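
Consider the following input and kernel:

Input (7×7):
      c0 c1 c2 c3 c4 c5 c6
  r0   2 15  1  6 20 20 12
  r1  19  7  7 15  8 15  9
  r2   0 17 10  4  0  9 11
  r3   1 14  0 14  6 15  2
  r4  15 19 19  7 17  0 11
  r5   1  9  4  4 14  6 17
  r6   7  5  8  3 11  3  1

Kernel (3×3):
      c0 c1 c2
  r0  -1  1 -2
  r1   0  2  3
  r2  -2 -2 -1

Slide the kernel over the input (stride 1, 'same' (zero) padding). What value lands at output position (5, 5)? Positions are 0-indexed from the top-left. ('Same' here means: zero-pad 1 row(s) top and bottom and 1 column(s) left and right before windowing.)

-5

The receptive field on the zero-padded input at this output position is [17 0 11 / 14 6 17 / 11 3 1]. Elementwise product with the kernel and sum: 17·-1 + 0·1 + 11·-2 + 6·2 + 17·3 + 11·-2 + 3·-2 + 1·-1.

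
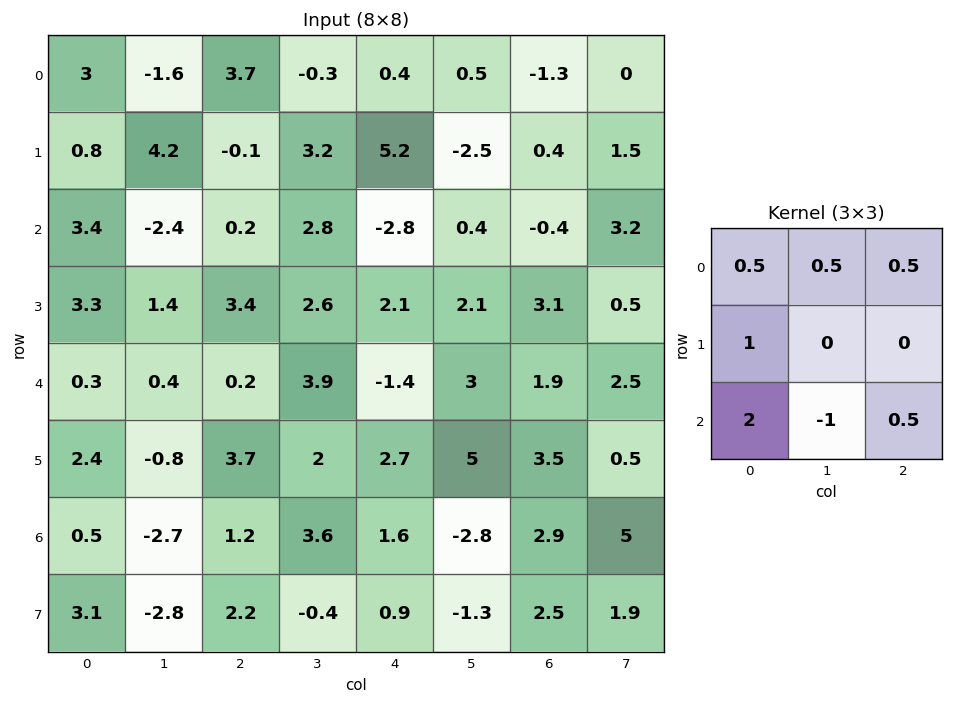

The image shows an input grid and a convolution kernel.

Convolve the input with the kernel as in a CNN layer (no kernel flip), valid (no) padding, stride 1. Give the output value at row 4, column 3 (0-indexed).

The receptive field on the input at this output position is [3.9 -1.4 3 / 2 2.7 5 / 3.6 1.6 -2.8]. Elementwise product with the kernel and sum: 3.9·0.5 + -1.4·0.5 + 3·0.5 + 2·1 + 3.6·2 + 1.6·-1 + -2.8·0.5.

8.95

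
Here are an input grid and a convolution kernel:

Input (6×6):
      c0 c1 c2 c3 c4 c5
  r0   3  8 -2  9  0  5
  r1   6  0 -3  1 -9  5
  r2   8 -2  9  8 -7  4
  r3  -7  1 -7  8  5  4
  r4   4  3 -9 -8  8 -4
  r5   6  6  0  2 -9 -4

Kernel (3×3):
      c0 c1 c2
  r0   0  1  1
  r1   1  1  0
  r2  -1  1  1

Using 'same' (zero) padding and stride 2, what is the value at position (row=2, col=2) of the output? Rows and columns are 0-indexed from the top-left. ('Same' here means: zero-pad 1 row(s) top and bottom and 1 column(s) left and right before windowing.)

The receptive field on the zero-padded input at this output position is [8 5 4 / -8 8 -4 / 2 -9 -4]. Elementwise product with the kernel and sum: 5·1 + 4·1 + -8·1 + 8·1 + 2·-1 + -9·1 + -4·1.

-6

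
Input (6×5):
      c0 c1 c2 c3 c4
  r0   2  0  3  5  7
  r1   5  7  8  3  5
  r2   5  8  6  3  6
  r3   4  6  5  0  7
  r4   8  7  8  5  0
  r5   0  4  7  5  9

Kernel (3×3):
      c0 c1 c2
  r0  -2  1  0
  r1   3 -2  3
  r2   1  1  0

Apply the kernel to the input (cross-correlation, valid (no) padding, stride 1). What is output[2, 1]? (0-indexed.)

The receptive field on the input at this output position is [8 6 3 / 6 5 0 / 7 8 5]. Elementwise product with the kernel and sum: 8·-2 + 6·1 + 6·3 + 5·-2 + 0·3 + 7·1 + 8·1.

13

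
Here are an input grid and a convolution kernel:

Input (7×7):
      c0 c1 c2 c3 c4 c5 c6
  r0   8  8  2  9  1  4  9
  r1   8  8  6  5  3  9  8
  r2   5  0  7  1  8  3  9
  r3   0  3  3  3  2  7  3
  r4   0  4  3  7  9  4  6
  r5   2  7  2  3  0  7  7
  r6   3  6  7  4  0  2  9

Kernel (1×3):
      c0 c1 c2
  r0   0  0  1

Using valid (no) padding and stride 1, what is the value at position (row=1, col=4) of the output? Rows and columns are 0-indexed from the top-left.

8

The receptive field on the input at this output position is [3 9 8]. Elementwise product with the kernel and sum: 8·1.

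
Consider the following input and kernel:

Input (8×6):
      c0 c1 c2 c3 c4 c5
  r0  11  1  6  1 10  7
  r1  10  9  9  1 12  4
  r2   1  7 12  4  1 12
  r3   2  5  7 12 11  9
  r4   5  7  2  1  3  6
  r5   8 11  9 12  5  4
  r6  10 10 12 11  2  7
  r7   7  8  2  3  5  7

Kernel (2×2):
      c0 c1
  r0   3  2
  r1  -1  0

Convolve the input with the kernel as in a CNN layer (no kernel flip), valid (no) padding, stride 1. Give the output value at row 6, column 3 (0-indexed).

The receptive field on the input at this output position is [11 2 / 3 5]. Elementwise product with the kernel and sum: 11·3 + 2·2 + 3·-1.

34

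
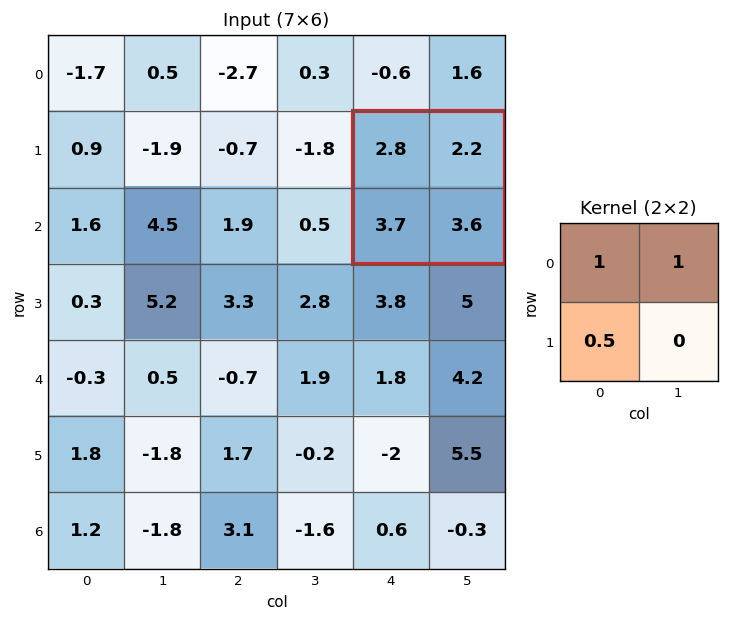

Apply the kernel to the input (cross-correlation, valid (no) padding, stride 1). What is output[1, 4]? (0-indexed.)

6.85

The receptive field on the input at this output position is [2.8 2.2 / 3.7 3.6]. Elementwise product with the kernel and sum: 2.8·1 + 2.2·1 + 3.7·0.5.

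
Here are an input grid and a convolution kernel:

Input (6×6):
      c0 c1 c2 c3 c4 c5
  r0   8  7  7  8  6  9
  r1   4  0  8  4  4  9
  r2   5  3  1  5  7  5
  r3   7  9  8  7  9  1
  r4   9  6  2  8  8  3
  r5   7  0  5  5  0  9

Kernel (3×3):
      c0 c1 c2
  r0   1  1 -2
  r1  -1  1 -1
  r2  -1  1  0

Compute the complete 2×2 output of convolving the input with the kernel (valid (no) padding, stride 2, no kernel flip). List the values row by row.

-13 -1
-3 -12

Output[0,0]: The receptive field on the input at this output position is [8 7 7 / 4 0 8 / 5 3 1]. Elementwise product with the kernel and sum: 8·1 + 7·1 + 7·-2 + 4·-1 + 0·1 + 8·-1 + 5·-1 + 3·1.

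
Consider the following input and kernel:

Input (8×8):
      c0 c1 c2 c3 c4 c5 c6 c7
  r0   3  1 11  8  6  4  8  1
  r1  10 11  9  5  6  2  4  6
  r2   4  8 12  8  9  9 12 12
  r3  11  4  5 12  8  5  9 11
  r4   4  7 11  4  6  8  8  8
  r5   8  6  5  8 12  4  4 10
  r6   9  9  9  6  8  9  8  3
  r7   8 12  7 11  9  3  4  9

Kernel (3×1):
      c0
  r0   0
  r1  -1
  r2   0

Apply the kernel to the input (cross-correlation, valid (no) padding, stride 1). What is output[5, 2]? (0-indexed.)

The receptive field on the input at this output position is [5 / 9 / 7]. Elementwise product with the kernel and sum: 9·-1.

-9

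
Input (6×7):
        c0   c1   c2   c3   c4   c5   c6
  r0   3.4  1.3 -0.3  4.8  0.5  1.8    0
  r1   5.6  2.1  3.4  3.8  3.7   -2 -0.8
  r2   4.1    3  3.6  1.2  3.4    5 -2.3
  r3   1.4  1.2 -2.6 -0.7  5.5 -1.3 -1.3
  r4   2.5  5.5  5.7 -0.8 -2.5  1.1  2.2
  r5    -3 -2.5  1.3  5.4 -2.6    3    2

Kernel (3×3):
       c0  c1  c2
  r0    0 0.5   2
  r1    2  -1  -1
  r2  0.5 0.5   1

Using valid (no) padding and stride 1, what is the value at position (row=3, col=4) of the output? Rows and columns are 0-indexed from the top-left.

-9.35

The receptive field on the input at this output position is [5.5 -1.3 -1.3 / -2.5 1.1 2.2 / -2.6 3 2]. Elementwise product with the kernel and sum: -1.3·0.5 + -1.3·2 + -2.5·2 + 1.1·-1 + 2.2·-1 + -2.6·0.5 + 3·0.5 + 2·1.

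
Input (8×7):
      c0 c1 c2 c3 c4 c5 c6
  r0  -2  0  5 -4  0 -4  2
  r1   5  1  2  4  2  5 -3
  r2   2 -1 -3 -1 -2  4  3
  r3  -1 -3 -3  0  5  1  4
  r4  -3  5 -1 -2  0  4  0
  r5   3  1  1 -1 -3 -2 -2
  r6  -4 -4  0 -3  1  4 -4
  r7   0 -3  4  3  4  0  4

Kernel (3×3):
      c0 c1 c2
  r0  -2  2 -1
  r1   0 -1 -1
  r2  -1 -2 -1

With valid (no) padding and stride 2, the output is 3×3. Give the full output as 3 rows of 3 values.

Output[0,0]: The receptive field on the input at this output position is [-2 0 5 / 5 1 2 / 2 -1 -3]. Elementwise product with the kernel and sum: -2·-2 + 0·2 + 5·-1 + 1·-1 + 2·-1 + 2·-1 + -1·-2 + -3·-1.
Output[0,1]: The receptive field on the input at this output position is [5 -4 0 / 2 4 2 / -3 -1 -2]. Elementwise product with the kernel and sum: 5·-2 + -4·2 + 0·-1 + 4·-1 + 2·-1 + -3·-1 + -1·-2 + -2·-1.

-1 -17 -21
-3 6 -4
27 7 7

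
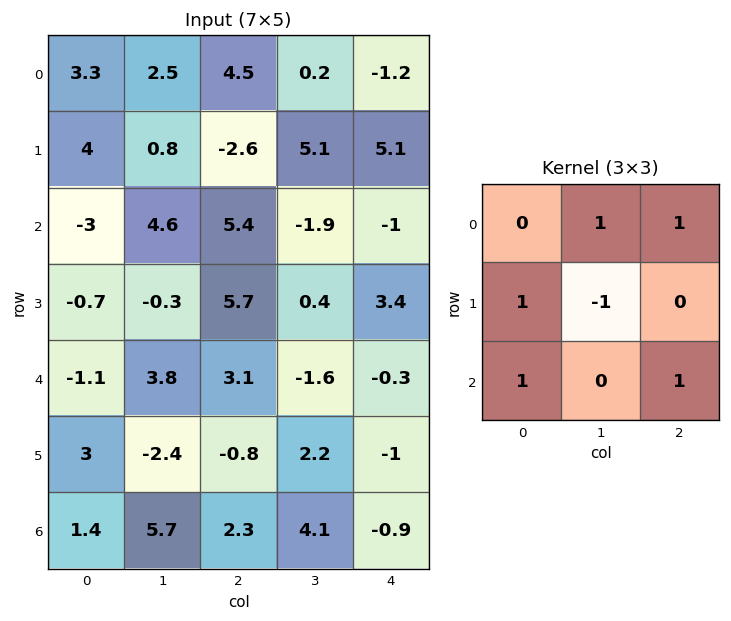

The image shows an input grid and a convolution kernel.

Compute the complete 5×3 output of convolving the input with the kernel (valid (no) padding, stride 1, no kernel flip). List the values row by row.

Output[0,0]: The receptive field on the input at this output position is [3.3 2.5 4.5 / 4 0.8 -2.6 / -3 4.6 5.4]. Elementwise product with the kernel and sum: 2.5·1 + 4.5·1 + 4·1 + 0.8·-1 + -3·1 + 5.4·1.

12.6 10.8 -4.3
-4.4 1.8 26.6
11.6 -0.3 5.2
2.7 6.6 6.7
16 9.7 -3.5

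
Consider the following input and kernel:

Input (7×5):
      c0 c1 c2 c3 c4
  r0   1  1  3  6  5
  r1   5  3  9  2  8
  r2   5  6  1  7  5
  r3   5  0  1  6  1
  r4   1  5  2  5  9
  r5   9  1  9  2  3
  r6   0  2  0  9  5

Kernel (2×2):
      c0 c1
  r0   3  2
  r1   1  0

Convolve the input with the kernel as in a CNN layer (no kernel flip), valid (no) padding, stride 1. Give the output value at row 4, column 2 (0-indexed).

The receptive field on the input at this output position is [2 5 / 9 2]. Elementwise product with the kernel and sum: 2·3 + 5·2 + 9·1.

25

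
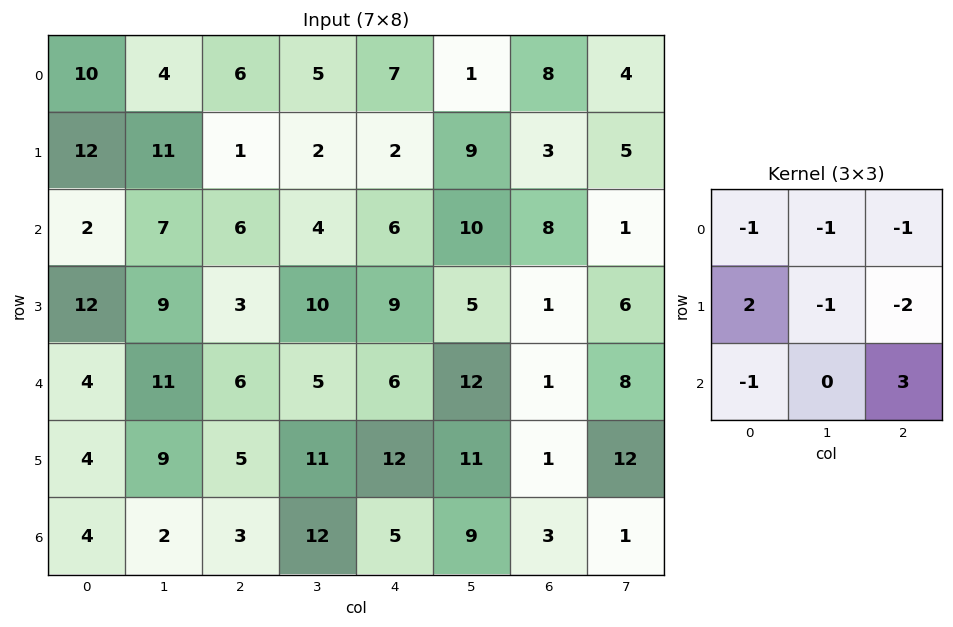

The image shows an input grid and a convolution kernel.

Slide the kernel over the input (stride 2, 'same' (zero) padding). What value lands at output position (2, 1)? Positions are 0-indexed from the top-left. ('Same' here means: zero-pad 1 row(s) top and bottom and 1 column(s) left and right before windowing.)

The receptive field on the zero-padded input at this output position is [9 3 10 / 11 6 5 / 9 5 11]. Elementwise product with the kernel and sum: 9·-1 + 3·-1 + 10·-1 + 11·2 + 6·-1 + 5·-2 + 9·-1 + 11·3.

8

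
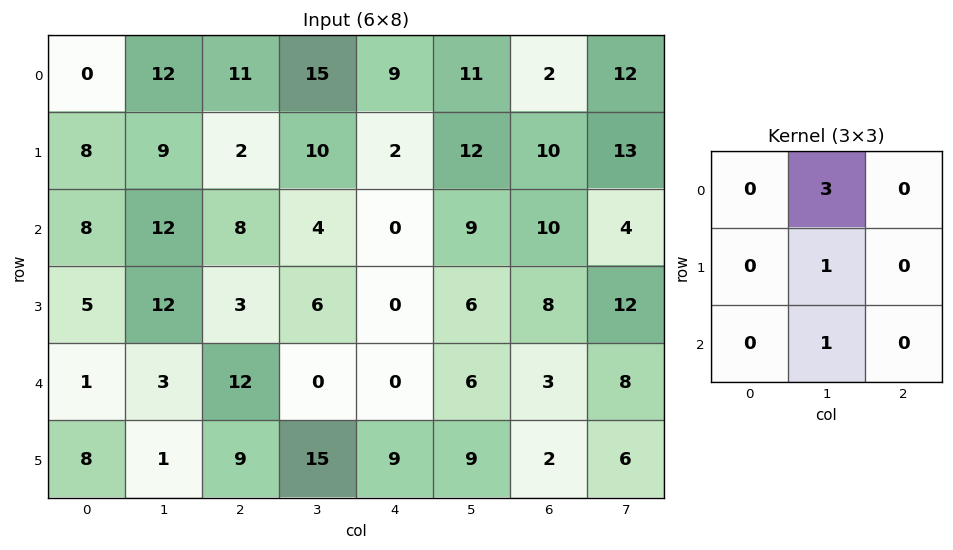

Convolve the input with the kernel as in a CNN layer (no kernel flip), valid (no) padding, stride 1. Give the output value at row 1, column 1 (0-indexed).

17

The receptive field on the input at this output position is [9 2 10 / 12 8 4 / 12 3 6]. Elementwise product with the kernel and sum: 2·3 + 8·1 + 3·1.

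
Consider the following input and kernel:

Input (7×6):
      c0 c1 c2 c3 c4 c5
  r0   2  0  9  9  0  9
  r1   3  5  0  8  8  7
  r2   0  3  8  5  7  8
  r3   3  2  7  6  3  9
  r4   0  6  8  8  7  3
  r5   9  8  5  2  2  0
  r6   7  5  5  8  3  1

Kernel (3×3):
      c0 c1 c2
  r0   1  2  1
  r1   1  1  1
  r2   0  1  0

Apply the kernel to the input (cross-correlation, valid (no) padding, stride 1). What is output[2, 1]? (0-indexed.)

The receptive field on the input at this output position is [3 8 5 / 2 7 6 / 6 8 8]. Elementwise product with the kernel and sum: 3·1 + 8·2 + 5·1 + 2·1 + 7·1 + 6·1 + 8·1.

47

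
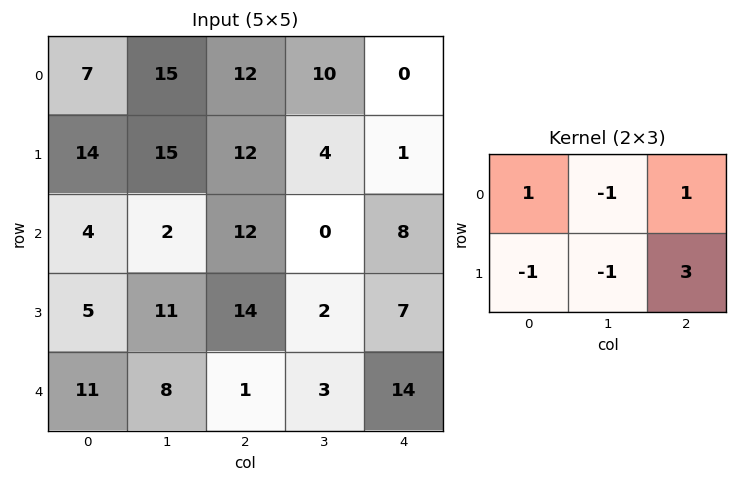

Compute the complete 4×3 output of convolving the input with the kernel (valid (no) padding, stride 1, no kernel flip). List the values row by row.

11 -2 -11
41 -7 21
40 -29 25
-8 -1 57

Output[0,0]: The receptive field on the input at this output position is [7 15 12 / 14 15 12]. Elementwise product with the kernel and sum: 7·1 + 15·-1 + 12·1 + 14·-1 + 15·-1 + 12·3.
Output[0,1]: The receptive field on the input at this output position is [15 12 10 / 15 12 4]. Elementwise product with the kernel and sum: 15·1 + 12·-1 + 10·1 + 15·-1 + 12·-1 + 4·3.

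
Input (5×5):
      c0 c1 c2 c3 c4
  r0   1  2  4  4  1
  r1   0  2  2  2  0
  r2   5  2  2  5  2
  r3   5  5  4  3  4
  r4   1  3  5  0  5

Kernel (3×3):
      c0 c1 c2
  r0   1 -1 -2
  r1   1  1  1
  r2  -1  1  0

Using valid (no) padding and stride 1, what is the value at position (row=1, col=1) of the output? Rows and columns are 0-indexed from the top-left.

4

The receptive field on the input at this output position is [2 2 2 / 2 2 5 / 5 4 3]. Elementwise product with the kernel and sum: 2·1 + 2·-1 + 2·-2 + 2·1 + 2·1 + 5·1 + 5·-1 + 4·1.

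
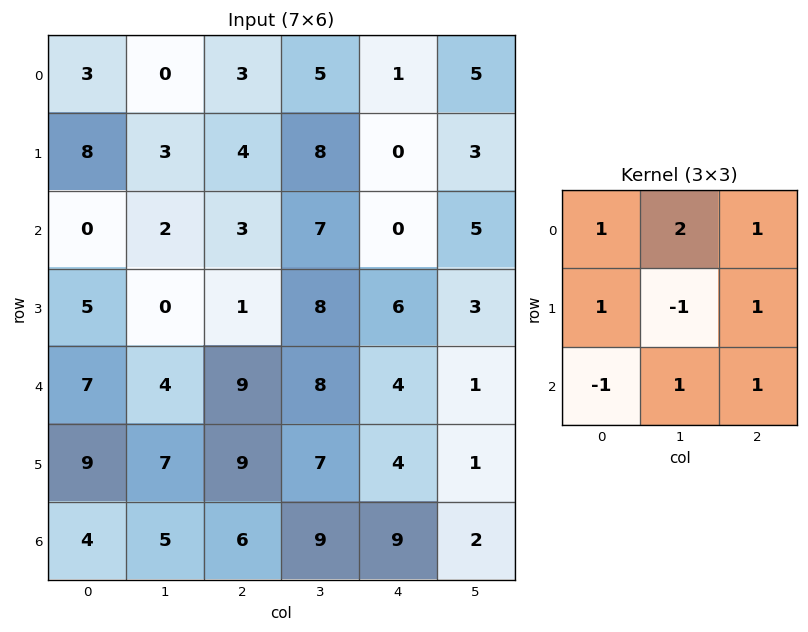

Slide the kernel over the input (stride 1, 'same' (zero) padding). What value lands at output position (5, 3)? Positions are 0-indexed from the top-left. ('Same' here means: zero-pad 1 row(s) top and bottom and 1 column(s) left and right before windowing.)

47

The receptive field on the zero-padded input at this output position is [9 8 4 / 9 7 4 / 6 9 9]. Elementwise product with the kernel and sum: 9·1 + 8·2 + 4·1 + 9·1 + 7·-1 + 4·1 + 6·-1 + 9·1 + 9·1.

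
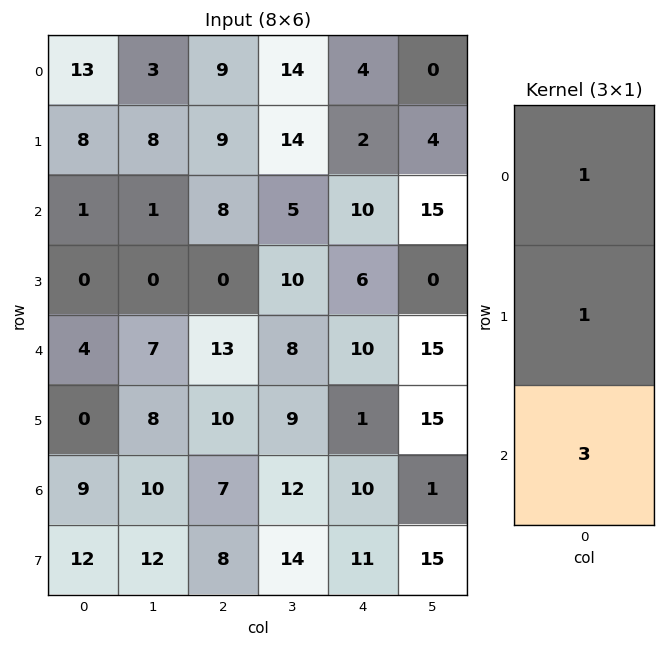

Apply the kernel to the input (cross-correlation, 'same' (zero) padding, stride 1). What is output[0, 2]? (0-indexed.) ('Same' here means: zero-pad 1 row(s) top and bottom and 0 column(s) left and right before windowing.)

36

The receptive field on the zero-padded input at this output position is [0 / 9 / 9]. Elementwise product with the kernel and sum: 0·1 + 9·1 + 9·3.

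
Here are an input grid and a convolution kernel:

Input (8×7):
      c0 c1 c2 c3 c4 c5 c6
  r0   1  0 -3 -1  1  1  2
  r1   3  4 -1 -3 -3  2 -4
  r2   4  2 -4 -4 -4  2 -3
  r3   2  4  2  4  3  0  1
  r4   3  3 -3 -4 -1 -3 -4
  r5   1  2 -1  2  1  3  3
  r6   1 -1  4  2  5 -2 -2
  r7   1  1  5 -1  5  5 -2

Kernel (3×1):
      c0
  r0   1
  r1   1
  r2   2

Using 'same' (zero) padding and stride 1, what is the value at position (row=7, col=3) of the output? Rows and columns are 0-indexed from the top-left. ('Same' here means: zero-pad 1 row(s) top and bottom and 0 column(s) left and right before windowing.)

1

The receptive field on the zero-padded input at this output position is [2 / -1 / 0]. Elementwise product with the kernel and sum: 2·1 + -1·1 + 0·2.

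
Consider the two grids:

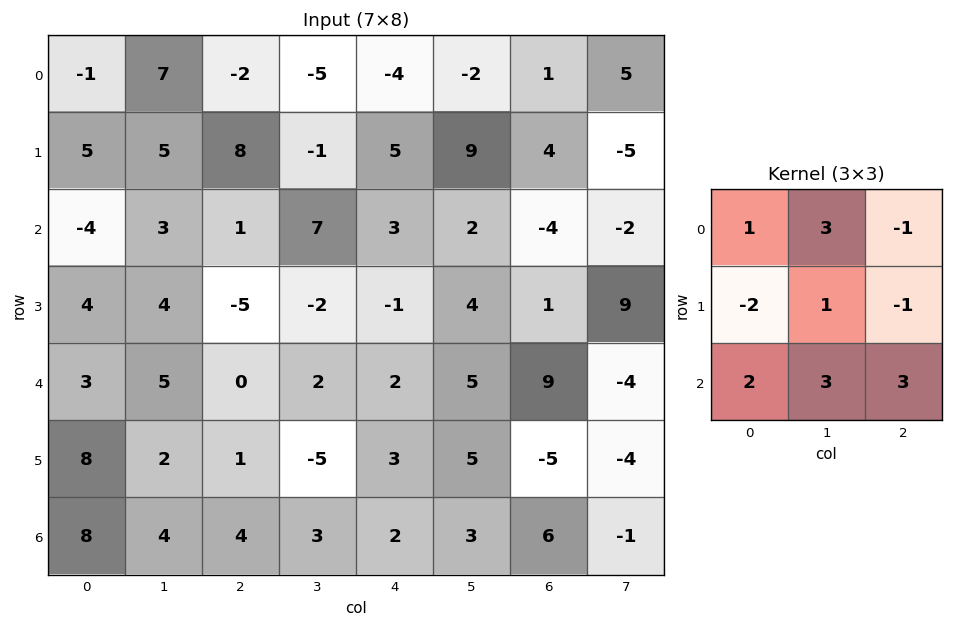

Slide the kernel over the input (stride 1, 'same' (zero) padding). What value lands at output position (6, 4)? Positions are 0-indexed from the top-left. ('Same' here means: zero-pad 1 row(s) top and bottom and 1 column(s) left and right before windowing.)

The receptive field on the zero-padded input at this output position is [-5 3 5 / 3 2 3 / 0 0 0]. Elementwise product with the kernel and sum: -5·1 + 3·3 + 5·-1 + 3·-2 + 2·1 + 3·-1 + 0·2 + 0·3 + 0·3.

-8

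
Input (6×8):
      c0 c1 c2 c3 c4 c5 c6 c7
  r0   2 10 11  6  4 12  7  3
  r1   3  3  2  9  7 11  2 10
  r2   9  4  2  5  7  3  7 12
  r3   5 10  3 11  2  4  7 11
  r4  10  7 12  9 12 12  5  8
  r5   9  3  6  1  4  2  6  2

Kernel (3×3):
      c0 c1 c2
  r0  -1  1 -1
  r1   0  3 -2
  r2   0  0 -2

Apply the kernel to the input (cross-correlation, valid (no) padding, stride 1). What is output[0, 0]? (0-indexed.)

-2

The receptive field on the input at this output position is [2 10 11 / 3 3 2 / 9 4 2]. Elementwise product with the kernel and sum: 2·-1 + 10·1 + 11·-1 + 3·3 + 2·-2 + 2·-2.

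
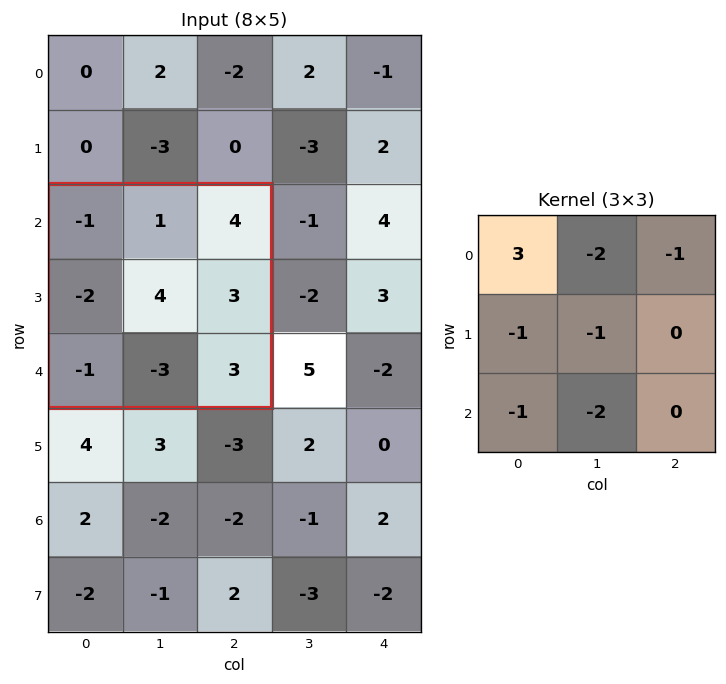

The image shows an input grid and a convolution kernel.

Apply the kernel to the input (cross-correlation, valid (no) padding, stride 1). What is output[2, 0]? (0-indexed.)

The receptive field on the input at this output position is [-1 1 4 / -2 4 3 / -1 -3 3]. Elementwise product with the kernel and sum: -1·3 + 1·-2 + 4·-1 + -2·-1 + 4·-1 + -1·-1 + -3·-2.

-4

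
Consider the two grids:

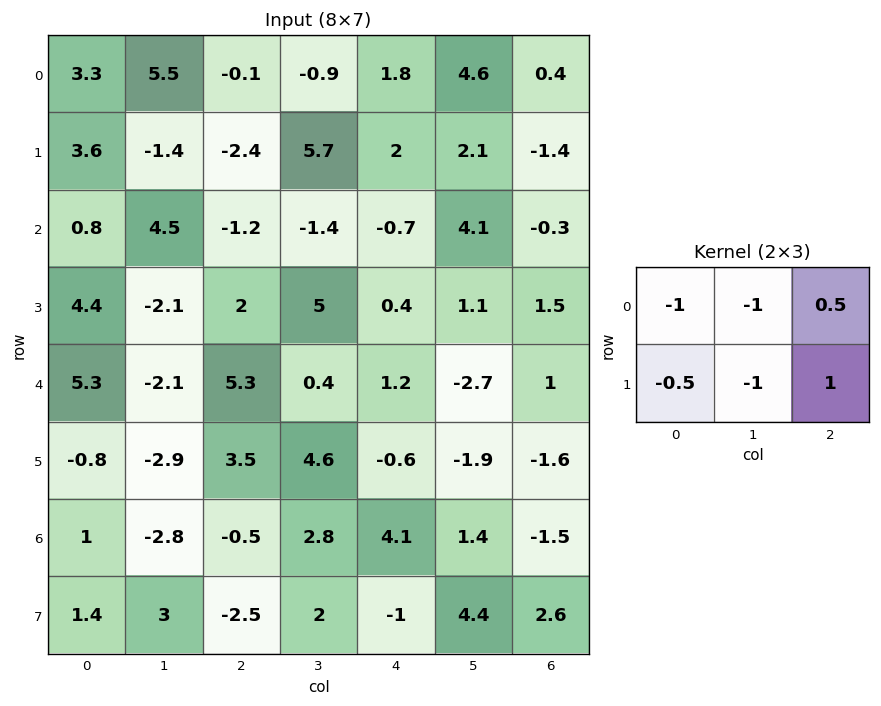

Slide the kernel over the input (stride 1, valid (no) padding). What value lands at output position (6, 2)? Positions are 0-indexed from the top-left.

The receptive field on the input at this output position is [-0.5 2.8 4.1 / -2.5 2 -1]. Elementwise product with the kernel and sum: -0.5·-1 + 2.8·-1 + 4.1·0.5 + -2.5·-0.5 + 2·-1 + -1·1.

-2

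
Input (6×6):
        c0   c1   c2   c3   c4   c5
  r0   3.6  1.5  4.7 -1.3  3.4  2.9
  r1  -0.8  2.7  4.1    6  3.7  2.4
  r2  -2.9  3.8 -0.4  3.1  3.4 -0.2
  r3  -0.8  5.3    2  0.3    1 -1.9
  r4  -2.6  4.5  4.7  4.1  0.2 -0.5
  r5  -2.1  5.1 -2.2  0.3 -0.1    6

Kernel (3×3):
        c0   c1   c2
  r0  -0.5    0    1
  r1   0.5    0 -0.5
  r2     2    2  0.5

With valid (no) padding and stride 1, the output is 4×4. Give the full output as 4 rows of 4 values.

2.05 4.65 8.35 18.25
13.25 19.75 4.85 2.7
5.8 24.15 21.8 7.7
3.65 3.8 -1.6 3.65

Output[0,0]: The receptive field on the input at this output position is [3.6 1.5 4.7 / -0.8 2.7 4.1 / -2.9 3.8 -0.4]. Elementwise product with the kernel and sum: 3.6·-0.5 + 4.7·1 + -0.8·0.5 + 4.1·-0.5 + -2.9·2 + 3.8·2 + -0.4·0.5.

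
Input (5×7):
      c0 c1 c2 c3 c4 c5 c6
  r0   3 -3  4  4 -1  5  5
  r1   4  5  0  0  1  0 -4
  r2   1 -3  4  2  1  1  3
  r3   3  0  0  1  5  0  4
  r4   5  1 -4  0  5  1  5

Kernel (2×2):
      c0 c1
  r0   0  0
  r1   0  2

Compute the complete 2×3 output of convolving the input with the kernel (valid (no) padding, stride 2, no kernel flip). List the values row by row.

10 0 0
0 2 0

Output[0,0]: The receptive field on the input at this output position is [3 -3 / 4 5]. Elementwise product with the kernel and sum: 5·2.
Output[0,1]: The receptive field on the input at this output position is [4 4 / 0 0]. Elementwise product with the kernel and sum: 0·2.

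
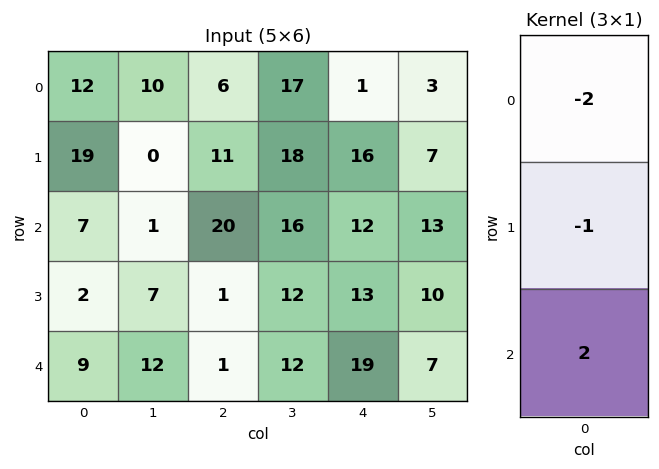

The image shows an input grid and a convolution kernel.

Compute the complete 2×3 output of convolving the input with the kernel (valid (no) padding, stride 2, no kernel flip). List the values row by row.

-29 17 6
2 -39 1

Output[0,0]: The receptive field on the input at this output position is [12 / 19 / 7]. Elementwise product with the kernel and sum: 12·-2 + 19·-1 + 7·2.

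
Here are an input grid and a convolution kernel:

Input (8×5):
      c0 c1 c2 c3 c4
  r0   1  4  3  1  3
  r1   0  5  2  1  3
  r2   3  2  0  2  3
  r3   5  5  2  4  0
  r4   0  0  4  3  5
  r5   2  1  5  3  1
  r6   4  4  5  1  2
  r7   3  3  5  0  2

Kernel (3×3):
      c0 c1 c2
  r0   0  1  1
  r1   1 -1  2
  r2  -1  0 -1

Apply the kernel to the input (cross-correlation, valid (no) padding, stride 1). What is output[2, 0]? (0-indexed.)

The receptive field on the input at this output position is [3 2 0 / 5 5 2 / 0 0 4]. Elementwise product with the kernel and sum: 2·1 + 0·1 + 5·1 + 5·-1 + 2·2 + 0·-1 + 4·-1.

2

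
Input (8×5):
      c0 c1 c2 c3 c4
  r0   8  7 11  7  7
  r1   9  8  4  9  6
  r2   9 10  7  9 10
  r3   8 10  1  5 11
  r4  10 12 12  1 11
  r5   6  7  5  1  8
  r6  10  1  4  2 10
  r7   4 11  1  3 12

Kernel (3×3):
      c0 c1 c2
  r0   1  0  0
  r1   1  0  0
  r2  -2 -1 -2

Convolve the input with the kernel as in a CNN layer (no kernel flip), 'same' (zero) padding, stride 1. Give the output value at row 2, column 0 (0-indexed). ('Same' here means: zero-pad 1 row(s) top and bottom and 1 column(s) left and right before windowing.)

The receptive field on the zero-padded input at this output position is [0 9 8 / 0 9 10 / 0 8 10]. Elementwise product with the kernel and sum: 0·1 + 0·1 + 0·-2 + 8·-1 + 10·-2.

-28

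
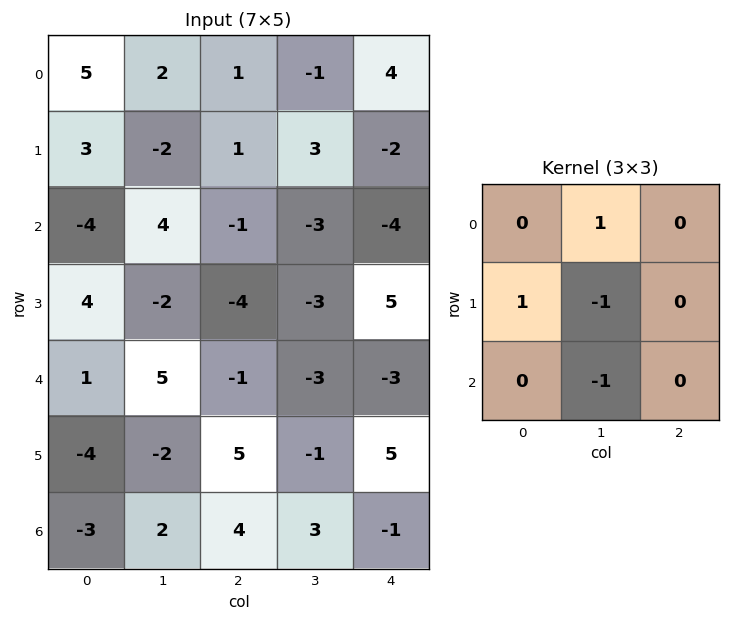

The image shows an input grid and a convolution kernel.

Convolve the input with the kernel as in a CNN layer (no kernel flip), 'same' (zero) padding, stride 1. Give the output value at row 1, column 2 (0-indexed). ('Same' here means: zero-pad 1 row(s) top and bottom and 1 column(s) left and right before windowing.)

The receptive field on the zero-padded input at this output position is [2 1 -1 / -2 1 3 / 4 -1 -3]. Elementwise product with the kernel and sum: 1·1 + -2·1 + 1·-1 + -1·-1.

-1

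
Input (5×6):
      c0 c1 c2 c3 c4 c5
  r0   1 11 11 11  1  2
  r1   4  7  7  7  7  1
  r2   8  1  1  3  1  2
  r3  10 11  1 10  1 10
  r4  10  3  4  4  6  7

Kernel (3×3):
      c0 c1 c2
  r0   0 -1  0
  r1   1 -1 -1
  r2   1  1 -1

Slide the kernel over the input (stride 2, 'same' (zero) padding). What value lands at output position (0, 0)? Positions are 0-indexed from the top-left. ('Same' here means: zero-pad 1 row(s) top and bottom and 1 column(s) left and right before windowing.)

-15

The receptive field on the zero-padded input at this output position is [0 0 0 / 0 1 11 / 0 4 7]. Elementwise product with the kernel and sum: 0·-1 + 0·1 + 1·-1 + 11·-1 + 0·1 + 4·1 + 7·-1.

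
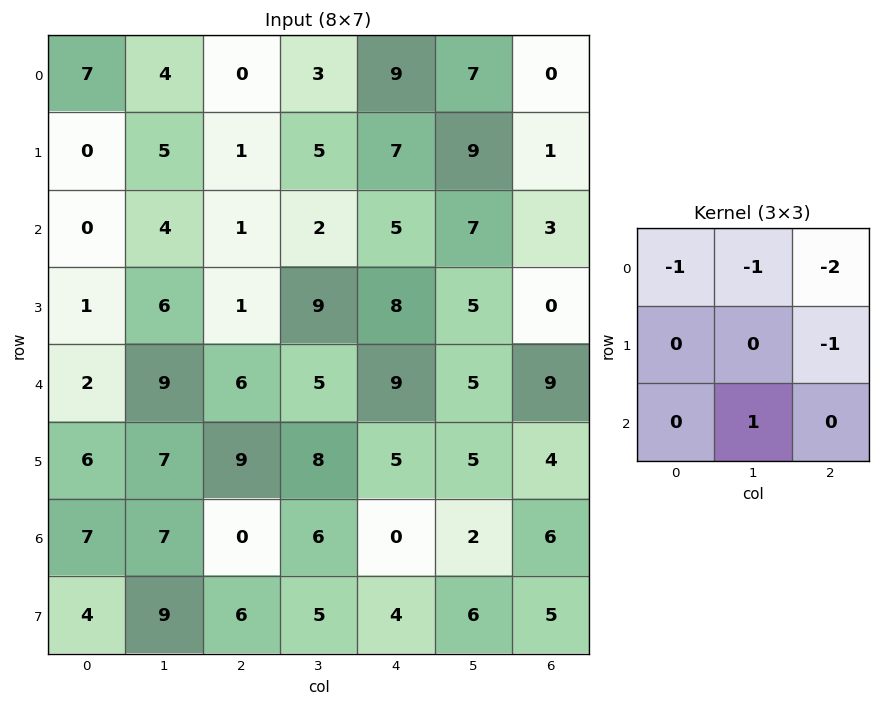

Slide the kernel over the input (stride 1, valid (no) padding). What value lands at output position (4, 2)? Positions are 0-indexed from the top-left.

-28

The receptive field on the input at this output position is [6 5 9 / 9 8 5 / 0 6 0]. Elementwise product with the kernel and sum: 6·-1 + 5·-1 + 9·-2 + 5·-1 + 6·1.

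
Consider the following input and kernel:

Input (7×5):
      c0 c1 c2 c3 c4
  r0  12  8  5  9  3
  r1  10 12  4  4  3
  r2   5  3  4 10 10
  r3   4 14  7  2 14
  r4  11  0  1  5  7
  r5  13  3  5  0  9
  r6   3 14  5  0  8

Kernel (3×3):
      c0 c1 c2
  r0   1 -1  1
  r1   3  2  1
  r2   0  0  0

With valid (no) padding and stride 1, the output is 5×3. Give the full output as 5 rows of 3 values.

67 60 22
27 39 45
53 67 43
31 16 39
62 23 27

Output[0,0]: The receptive field on the input at this output position is [12 8 5 / 10 12 4 / 5 3 4]. Elementwise product with the kernel and sum: 12·1 + 8·-1 + 5·1 + 10·3 + 12·2 + 4·1.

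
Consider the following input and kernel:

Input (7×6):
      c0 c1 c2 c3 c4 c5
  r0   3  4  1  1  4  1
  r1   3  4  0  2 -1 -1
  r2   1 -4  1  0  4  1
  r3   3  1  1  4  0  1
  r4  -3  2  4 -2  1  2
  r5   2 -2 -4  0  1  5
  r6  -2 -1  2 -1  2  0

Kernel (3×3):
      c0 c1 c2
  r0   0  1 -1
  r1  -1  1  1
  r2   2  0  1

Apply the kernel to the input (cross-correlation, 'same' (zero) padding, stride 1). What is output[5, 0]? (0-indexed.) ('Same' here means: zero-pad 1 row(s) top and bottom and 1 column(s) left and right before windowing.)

-6

The receptive field on the zero-padded input at this output position is [0 -3 2 / 0 2 -2 / 0 -2 -1]. Elementwise product with the kernel and sum: -3·1 + 2·-1 + 0·-1 + 2·1 + -2·1 + 0·2 + -1·1.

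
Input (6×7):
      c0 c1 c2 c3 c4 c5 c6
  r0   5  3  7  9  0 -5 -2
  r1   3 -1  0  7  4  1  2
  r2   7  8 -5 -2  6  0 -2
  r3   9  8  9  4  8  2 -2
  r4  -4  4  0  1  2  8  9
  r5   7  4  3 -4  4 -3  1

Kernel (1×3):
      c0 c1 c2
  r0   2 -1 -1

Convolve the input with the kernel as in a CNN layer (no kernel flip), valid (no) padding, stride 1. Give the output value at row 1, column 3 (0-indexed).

The receptive field on the input at this output position is [7 4 1]. Elementwise product with the kernel and sum: 7·2 + 4·-1 + 1·-1.

9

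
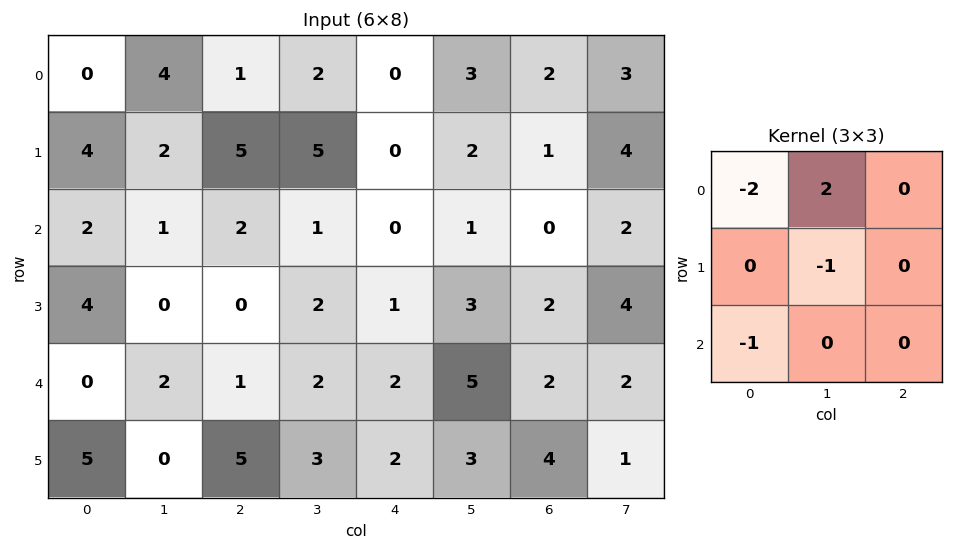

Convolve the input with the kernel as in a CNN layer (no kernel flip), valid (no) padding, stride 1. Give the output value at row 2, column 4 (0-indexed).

-3

The receptive field on the input at this output position is [0 1 0 / 1 3 2 / 2 5 2]. Elementwise product with the kernel and sum: 0·-2 + 1·2 + 3·-1 + 2·-1.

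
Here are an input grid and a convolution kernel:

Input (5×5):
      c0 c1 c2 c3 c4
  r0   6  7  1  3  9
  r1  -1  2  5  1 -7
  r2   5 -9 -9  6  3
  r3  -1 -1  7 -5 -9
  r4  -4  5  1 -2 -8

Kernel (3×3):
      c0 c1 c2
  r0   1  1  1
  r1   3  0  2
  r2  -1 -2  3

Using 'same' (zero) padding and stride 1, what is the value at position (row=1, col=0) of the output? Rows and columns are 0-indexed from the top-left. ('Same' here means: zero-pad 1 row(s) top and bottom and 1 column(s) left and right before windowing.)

The receptive field on the zero-padded input at this output position is [0 6 7 / 0 -1 2 / 0 5 -9]. Elementwise product with the kernel and sum: 0·1 + 6·1 + 7·1 + 0·3 + 2·2 + 0·-1 + 5·-2 + -9·3.

-20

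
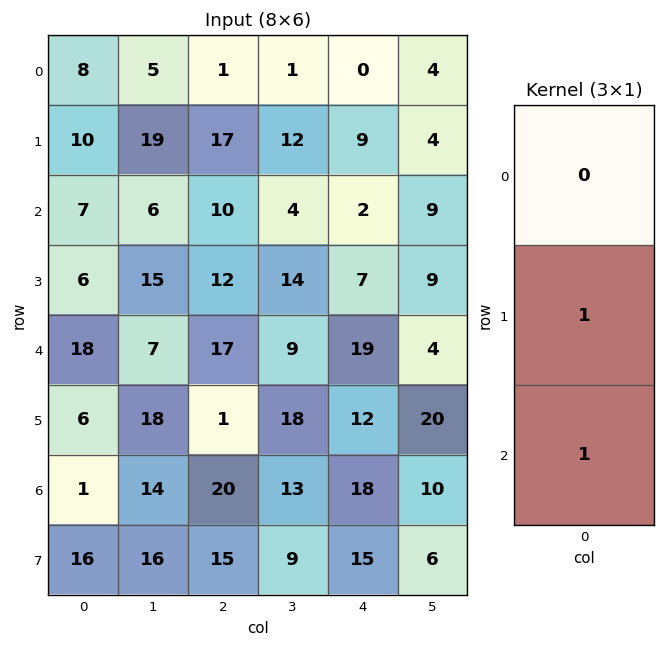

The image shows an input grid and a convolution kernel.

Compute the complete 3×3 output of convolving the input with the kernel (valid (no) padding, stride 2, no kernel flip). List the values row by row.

17 27 11
24 29 26
7 21 30

Output[0,0]: The receptive field on the input at this output position is [8 / 10 / 7]. Elementwise product with the kernel and sum: 10·1 + 7·1.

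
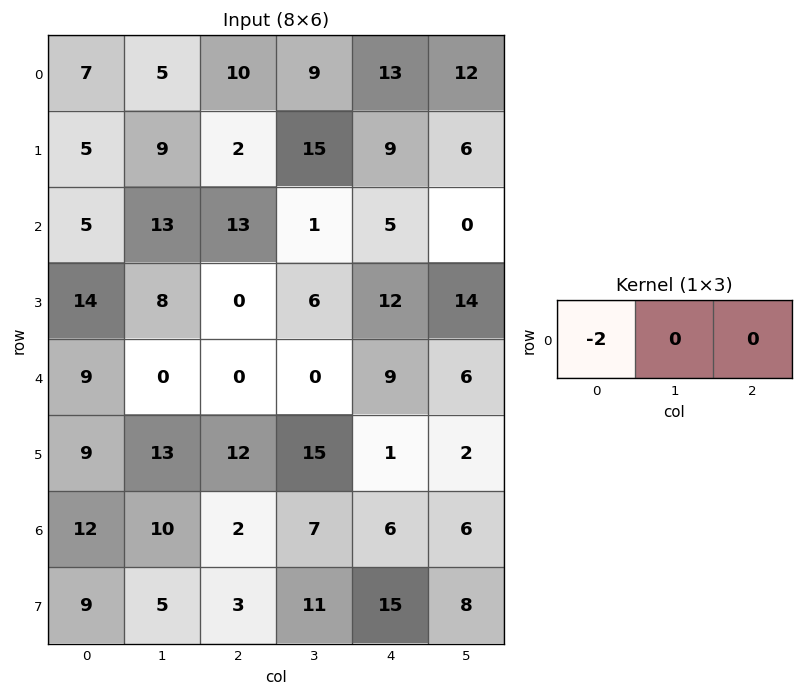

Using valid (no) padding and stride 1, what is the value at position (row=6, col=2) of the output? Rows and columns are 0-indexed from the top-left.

-4

The receptive field on the input at this output position is [2 7 6]. Elementwise product with the kernel and sum: 2·-2.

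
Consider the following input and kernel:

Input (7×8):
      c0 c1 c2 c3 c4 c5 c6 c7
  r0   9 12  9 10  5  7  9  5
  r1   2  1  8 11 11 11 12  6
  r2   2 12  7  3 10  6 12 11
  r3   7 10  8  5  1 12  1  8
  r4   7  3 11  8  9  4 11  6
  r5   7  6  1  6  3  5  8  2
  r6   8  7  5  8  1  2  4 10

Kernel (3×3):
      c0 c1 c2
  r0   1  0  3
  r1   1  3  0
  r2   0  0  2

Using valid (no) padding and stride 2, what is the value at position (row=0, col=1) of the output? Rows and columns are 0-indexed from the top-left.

The receptive field on the input at this output position is [9 10 5 / 8 11 11 / 7 3 10]. Elementwise product with the kernel and sum: 9·1 + 5·3 + 8·1 + 11·3 + 10·2.

85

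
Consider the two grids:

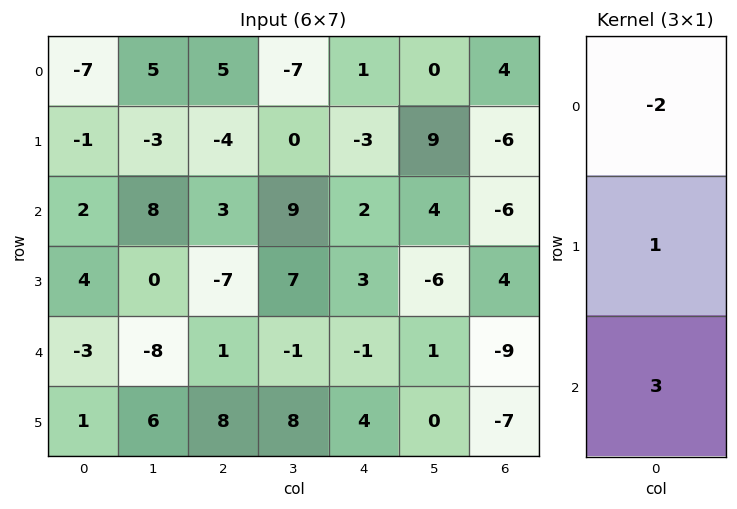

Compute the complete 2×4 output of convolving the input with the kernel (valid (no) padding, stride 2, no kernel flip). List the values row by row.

Output[0,0]: The receptive field on the input at this output position is [-7 / -1 / 2]. Elementwise product with the kernel and sum: -7·-2 + -1·1 + 2·3.

19 -5 1 -32
-9 -10 -4 -11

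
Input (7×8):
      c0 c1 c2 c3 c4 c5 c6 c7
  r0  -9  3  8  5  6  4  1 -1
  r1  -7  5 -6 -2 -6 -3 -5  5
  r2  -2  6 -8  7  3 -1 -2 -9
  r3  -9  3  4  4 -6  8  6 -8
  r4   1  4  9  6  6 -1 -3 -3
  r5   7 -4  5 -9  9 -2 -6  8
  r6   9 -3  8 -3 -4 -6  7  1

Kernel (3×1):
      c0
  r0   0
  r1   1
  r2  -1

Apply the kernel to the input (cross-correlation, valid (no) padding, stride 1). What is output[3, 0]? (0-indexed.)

The receptive field on the input at this output position is [-9 / 1 / 7]. Elementwise product with the kernel and sum: 1·1 + 7·-1.

-6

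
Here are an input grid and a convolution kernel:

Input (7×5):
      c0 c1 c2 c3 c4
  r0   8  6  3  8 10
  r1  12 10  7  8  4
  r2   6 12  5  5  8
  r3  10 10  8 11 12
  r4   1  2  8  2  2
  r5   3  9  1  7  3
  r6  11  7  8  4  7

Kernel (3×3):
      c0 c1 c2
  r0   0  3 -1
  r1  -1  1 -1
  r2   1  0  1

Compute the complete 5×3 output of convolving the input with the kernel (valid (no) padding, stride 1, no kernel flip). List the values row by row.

17 7 24
42 22 32
32 1 8
19 33 17
22 18 22

Output[0,0]: The receptive field on the input at this output position is [8 6 3 / 12 10 7 / 6 12 5]. Elementwise product with the kernel and sum: 6·3 + 3·-1 + 12·-1 + 10·1 + 7·-1 + 6·1 + 5·1.
Output[0,1]: The receptive field on the input at this output position is [6 3 8 / 10 7 8 / 12 5 5]. Elementwise product with the kernel and sum: 3·3 + 8·-1 + 10·-1 + 7·1 + 8·-1 + 12·1 + 5·1.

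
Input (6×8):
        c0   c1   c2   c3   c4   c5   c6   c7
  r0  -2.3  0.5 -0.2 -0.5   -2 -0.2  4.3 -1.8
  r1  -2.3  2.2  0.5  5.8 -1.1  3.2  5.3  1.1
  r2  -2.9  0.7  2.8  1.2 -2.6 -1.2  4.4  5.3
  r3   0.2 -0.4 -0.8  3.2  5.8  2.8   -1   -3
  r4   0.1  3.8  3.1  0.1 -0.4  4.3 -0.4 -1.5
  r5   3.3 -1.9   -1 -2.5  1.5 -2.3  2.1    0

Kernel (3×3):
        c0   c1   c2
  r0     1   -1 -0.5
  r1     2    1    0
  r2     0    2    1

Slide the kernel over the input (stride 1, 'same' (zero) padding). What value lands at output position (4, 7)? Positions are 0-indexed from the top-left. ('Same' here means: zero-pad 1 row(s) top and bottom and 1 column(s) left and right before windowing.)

-0.3

The receptive field on the zero-padded input at this output position is [-1 -3 0 / -0.4 -1.5 0 / 2.1 0 0]. Elementwise product with the kernel and sum: -1·1 + -3·-1 + 0·-0.5 + -0.4·2 + -1.5·1 + 0·2 + 0·1.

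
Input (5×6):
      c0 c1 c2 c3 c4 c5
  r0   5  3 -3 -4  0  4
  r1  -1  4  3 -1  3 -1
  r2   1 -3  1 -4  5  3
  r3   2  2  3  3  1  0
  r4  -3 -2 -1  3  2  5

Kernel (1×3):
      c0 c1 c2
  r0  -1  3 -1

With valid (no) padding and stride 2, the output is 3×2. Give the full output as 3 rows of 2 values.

7 -9
-11 -18
-2 8

Output[0,0]: The receptive field on the input at this output position is [5 3 -3]. Elementwise product with the kernel and sum: 5·-1 + 3·3 + -3·-1.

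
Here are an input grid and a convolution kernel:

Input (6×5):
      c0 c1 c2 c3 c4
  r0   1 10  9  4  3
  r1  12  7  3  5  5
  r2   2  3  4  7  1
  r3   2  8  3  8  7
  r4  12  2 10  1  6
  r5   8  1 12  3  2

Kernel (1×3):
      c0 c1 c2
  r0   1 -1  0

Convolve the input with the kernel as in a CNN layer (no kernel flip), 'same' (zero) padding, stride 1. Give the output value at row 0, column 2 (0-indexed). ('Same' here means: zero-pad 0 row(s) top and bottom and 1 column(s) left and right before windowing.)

1

The receptive field on the zero-padded input at this output position is [10 9 4]. Elementwise product with the kernel and sum: 10·1 + 9·-1.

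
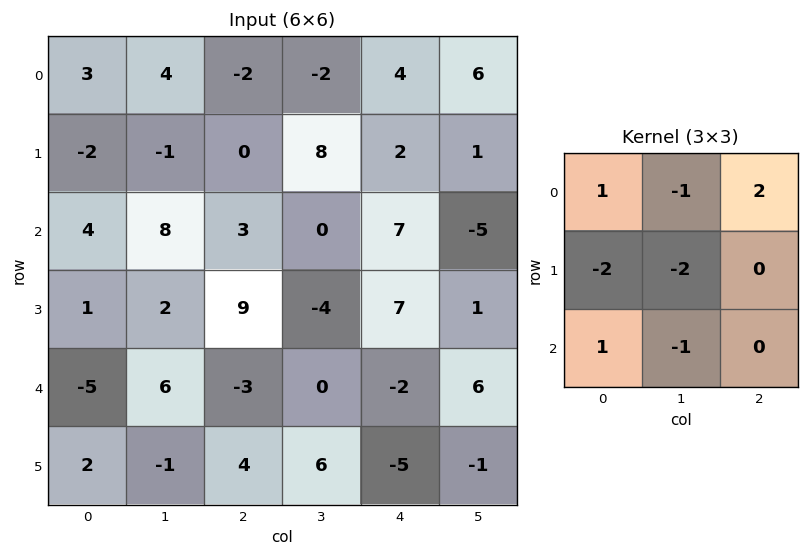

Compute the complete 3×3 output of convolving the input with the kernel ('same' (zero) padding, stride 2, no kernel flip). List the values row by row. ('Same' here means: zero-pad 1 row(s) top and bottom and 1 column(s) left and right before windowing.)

Output[0,0]: The receptive field on the zero-padded input at this output position is [0 0 0 / 0 3 4 / 0 -2 -1]. Elementwise product with the kernel and sum: 0·1 + 0·-1 + 0·2 + 0·-2 + 3·-2 + 0·1 + -2·-1.
Output[0,1]: The receptive field on the zero-padded input at this output position is [0 0 0 / 4 -2 -2 / -1 0 8]. Elementwise product with the kernel and sum: 0·1 + 0·-1 + 0·2 + 4·-2 + -2·-2 + -1·1 + 0·-1.

-4 -5 2
-9 -14 -17
11 -26 6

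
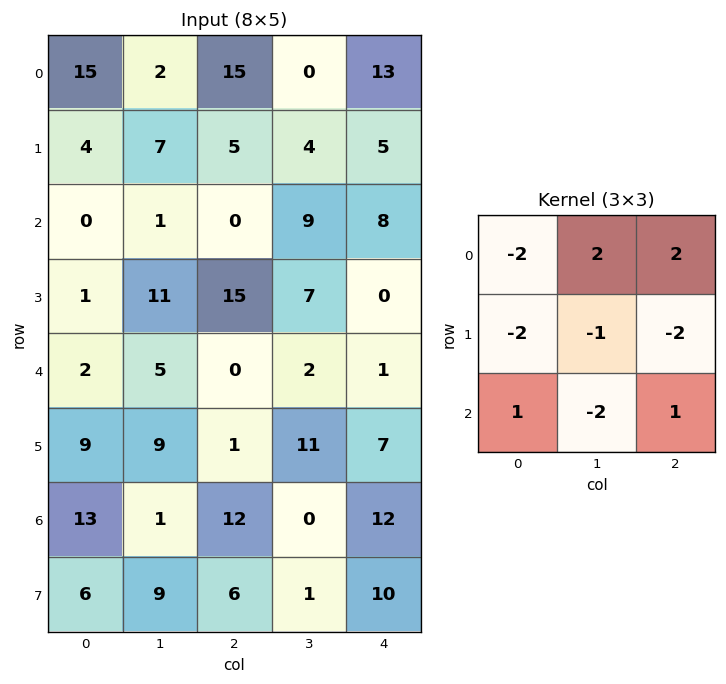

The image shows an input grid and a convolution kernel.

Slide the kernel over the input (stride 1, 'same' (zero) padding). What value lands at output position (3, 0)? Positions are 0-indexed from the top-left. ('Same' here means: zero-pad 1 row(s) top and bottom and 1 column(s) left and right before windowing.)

-20

The receptive field on the zero-padded input at this output position is [0 0 1 / 0 1 11 / 0 2 5]. Elementwise product with the kernel and sum: 0·-2 + 0·2 + 1·2 + 0·-2 + 1·-1 + 11·-2 + 0·1 + 2·-2 + 5·1.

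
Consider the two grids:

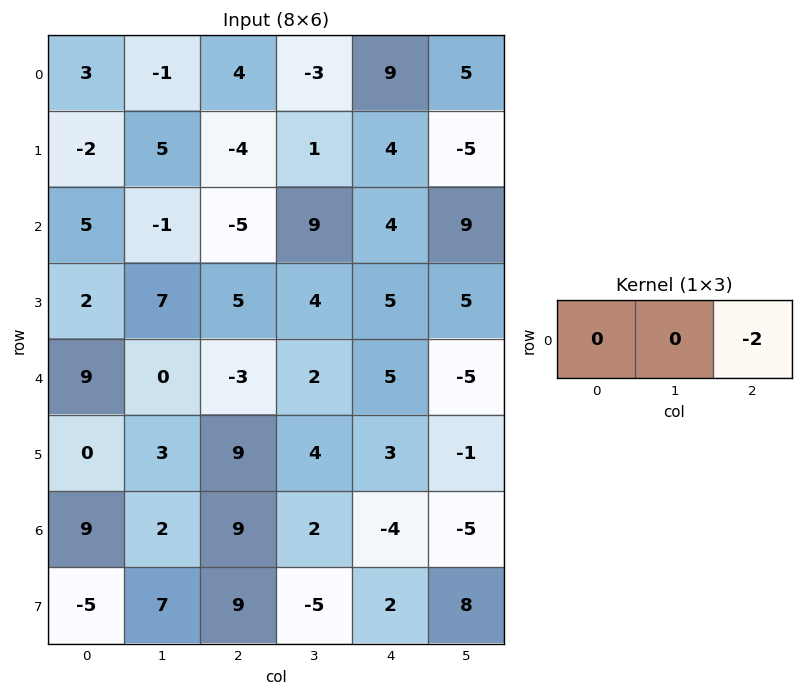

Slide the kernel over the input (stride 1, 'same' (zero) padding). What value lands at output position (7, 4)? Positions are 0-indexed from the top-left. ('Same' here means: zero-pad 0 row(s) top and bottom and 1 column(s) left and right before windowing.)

-16

The receptive field on the zero-padded input at this output position is [-5 2 8]. Elementwise product with the kernel and sum: 8·-2.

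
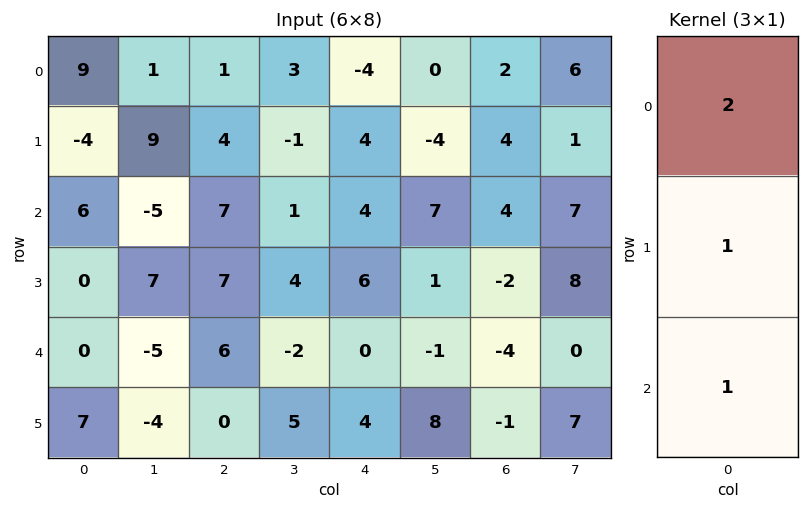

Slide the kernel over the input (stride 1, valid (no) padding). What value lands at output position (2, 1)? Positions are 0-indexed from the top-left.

-8

The receptive field on the input at this output position is [-5 / 7 / -5]. Elementwise product with the kernel and sum: -5·2 + 7·1 + -5·1.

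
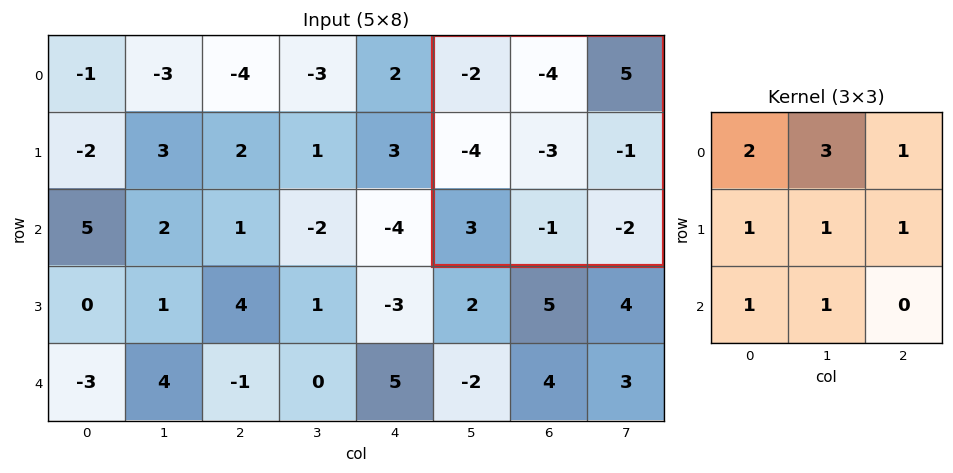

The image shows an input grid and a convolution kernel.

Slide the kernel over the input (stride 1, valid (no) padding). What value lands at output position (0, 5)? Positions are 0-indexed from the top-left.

The receptive field on the input at this output position is [-2 -4 5 / -4 -3 -1 / 3 -1 -2]. Elementwise product with the kernel and sum: -2·2 + -4·3 + 5·1 + -4·1 + -3·1 + -1·1 + 3·1 + -1·1.

-17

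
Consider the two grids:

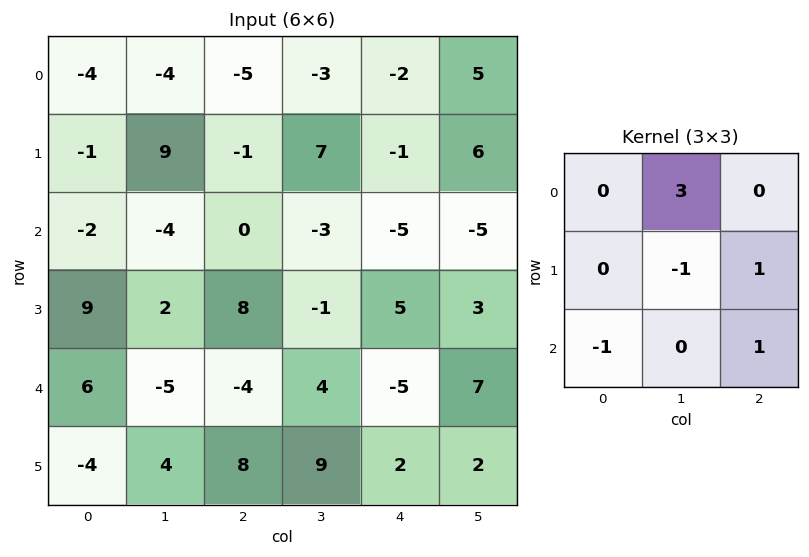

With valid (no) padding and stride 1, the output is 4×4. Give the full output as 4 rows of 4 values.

Output[0,0]: The receptive field on the input at this output position is [-4 -4 -5 / -1 9 -1 / -2 -4 0]. Elementwise product with the kernel and sum: -4·3 + 9·-1 + -1·1 + -2·-1 + 0·1.

-20 -6 -22 -1
30 -9 16 1
-16 0 -4 -14
19 37 -18 20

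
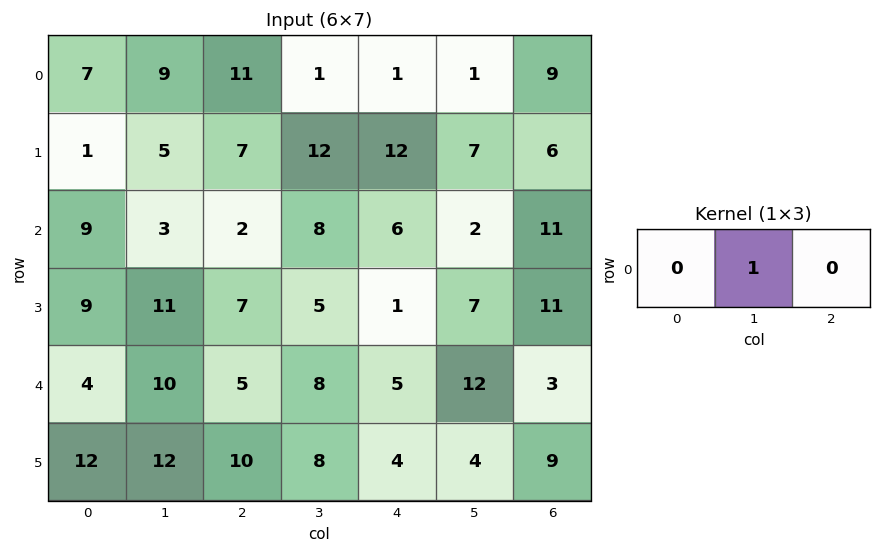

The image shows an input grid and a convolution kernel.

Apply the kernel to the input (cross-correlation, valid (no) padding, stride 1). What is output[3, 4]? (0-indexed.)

The receptive field on the input at this output position is [1 7 11]. Elementwise product with the kernel and sum: 7·1.

7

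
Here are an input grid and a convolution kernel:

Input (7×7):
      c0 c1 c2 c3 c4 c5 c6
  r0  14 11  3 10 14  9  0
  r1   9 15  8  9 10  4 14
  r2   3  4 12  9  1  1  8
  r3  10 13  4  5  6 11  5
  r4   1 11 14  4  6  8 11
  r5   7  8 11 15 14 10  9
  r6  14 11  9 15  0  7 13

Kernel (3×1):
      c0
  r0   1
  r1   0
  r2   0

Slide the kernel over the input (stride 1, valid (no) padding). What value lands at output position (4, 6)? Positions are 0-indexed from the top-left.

The receptive field on the input at this output position is [11 / 9 / 13]. Elementwise product with the kernel and sum: 11·1.

11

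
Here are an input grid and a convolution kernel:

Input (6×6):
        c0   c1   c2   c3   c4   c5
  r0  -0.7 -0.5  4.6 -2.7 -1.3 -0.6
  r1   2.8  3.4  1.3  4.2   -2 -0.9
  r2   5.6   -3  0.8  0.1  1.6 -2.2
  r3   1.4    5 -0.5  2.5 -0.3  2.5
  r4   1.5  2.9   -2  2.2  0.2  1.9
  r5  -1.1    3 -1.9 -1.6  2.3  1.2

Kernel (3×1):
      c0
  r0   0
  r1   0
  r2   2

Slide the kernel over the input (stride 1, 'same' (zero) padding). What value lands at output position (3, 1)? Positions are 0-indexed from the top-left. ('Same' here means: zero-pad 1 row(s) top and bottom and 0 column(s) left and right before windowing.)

The receptive field on the zero-padded input at this output position is [-3 / 5 / 2.9]. Elementwise product with the kernel and sum: 2.9·2.

5.8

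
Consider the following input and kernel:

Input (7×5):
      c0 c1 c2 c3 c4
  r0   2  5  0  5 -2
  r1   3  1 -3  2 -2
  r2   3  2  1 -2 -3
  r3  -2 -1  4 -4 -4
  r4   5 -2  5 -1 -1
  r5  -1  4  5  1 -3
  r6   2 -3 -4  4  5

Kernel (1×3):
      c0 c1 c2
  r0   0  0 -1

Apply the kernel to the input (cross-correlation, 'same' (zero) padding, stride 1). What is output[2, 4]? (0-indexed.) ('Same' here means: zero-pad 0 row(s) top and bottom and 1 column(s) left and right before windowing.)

The receptive field on the zero-padded input at this output position is [-2 -3 0]. Elementwise product with the kernel and sum: 0·-1.

0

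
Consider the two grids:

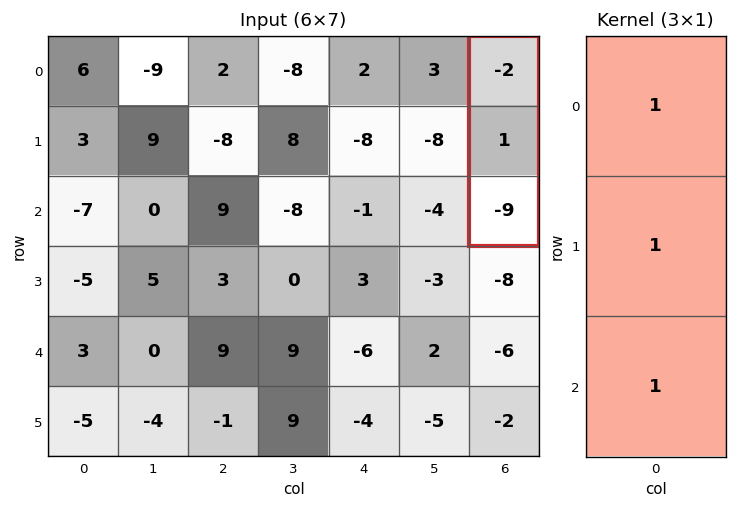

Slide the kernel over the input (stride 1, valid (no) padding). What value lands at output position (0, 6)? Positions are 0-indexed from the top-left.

The receptive field on the input at this output position is [-2 / 1 / -9]. Elementwise product with the kernel and sum: -2·1 + 1·1 + -9·1.

-10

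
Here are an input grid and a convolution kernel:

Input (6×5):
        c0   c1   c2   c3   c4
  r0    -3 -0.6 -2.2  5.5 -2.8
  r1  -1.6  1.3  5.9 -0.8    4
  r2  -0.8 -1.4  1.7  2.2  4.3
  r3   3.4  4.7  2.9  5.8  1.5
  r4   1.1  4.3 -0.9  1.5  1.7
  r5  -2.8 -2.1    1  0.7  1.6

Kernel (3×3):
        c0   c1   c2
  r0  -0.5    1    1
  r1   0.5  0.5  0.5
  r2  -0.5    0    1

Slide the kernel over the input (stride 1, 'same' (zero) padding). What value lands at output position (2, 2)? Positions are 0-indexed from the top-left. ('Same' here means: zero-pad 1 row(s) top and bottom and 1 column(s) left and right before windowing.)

9.15

The receptive field on the zero-padded input at this output position is [1.3 5.9 -0.8 / -1.4 1.7 2.2 / 4.7 2.9 5.8]. Elementwise product with the kernel and sum: 1.3·-0.5 + 5.9·1 + -0.8·1 + -1.4·0.5 + 1.7·0.5 + 2.2·0.5 + 4.7·-0.5 + 5.8·1.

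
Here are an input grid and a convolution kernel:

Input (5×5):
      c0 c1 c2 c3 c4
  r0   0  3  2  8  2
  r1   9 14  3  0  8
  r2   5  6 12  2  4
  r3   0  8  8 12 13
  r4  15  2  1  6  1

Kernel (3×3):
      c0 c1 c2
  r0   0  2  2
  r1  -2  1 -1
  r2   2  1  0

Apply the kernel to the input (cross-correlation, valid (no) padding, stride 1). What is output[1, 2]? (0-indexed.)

The receptive field on the input at this output position is [3 0 8 / 12 2 4 / 8 12 13]. Elementwise product with the kernel and sum: 0·2 + 8·2 + 12·-2 + 2·1 + 4·-1 + 8·2 + 12·1.

18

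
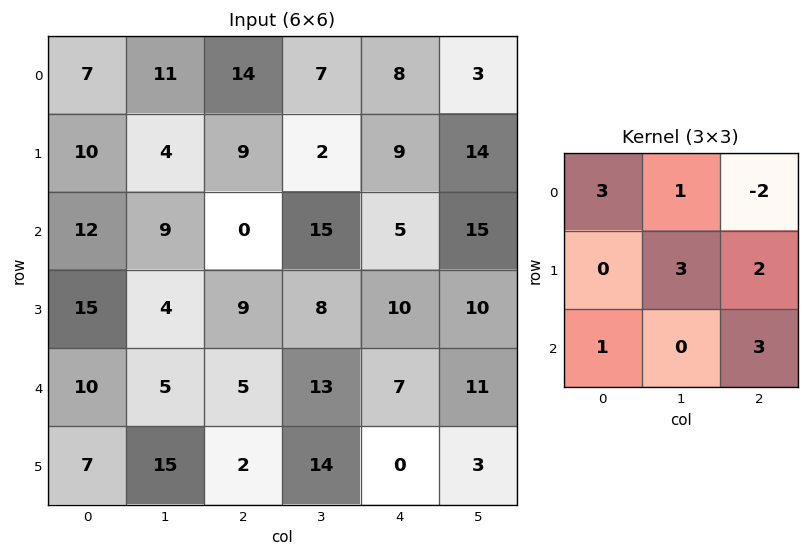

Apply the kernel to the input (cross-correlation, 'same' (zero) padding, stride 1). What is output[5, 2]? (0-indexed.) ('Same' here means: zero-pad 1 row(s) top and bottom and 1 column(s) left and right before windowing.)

The receptive field on the zero-padded input at this output position is [5 5 13 / 15 2 14 / 0 0 0]. Elementwise product with the kernel and sum: 5·3 + 5·1 + 13·-2 + 2·3 + 14·2 + 0·1 + 0·3.

28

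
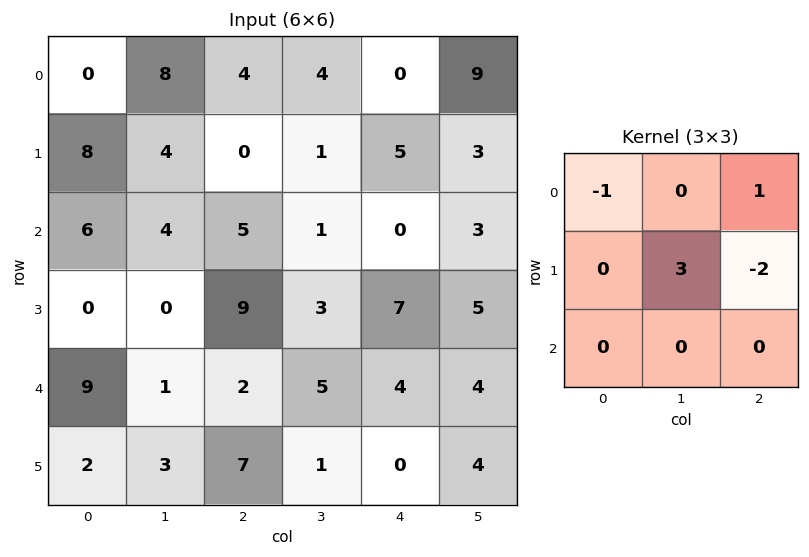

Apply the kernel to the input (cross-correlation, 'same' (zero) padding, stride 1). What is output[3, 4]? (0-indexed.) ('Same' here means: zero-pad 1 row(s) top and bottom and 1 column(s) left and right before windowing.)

The receptive field on the zero-padded input at this output position is [1 0 3 / 3 7 5 / 5 4 4]. Elementwise product with the kernel and sum: 1·-1 + 3·1 + 7·3 + 5·-2.

13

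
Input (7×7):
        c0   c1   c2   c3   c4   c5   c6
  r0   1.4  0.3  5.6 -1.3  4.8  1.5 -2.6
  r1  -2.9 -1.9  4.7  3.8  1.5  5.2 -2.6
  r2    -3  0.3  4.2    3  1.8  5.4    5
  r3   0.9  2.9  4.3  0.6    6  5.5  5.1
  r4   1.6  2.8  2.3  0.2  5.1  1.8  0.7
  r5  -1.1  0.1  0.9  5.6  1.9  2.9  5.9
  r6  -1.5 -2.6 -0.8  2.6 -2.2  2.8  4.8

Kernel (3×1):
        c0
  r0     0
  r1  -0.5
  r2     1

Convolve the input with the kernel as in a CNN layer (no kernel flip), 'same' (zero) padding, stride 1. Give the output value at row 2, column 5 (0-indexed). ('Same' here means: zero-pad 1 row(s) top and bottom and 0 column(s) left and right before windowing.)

2.8

The receptive field on the zero-padded input at this output position is [5.2 / 5.4 / 5.5]. Elementwise product with the kernel and sum: 5.4·-0.5 + 5.5·1.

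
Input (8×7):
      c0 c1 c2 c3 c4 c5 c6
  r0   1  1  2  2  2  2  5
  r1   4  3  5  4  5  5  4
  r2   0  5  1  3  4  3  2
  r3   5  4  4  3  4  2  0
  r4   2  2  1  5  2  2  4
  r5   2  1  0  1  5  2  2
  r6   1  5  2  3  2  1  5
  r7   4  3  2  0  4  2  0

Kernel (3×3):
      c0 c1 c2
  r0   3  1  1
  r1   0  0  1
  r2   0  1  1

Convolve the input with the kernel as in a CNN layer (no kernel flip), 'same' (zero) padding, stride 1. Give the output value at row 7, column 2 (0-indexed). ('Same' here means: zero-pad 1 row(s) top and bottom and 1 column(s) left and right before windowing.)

20

The receptive field on the zero-padded input at this output position is [5 2 3 / 3 2 0 / 0 0 0]. Elementwise product with the kernel and sum: 5·3 + 2·1 + 3·1 + 0·1 + 0·1 + 0·1.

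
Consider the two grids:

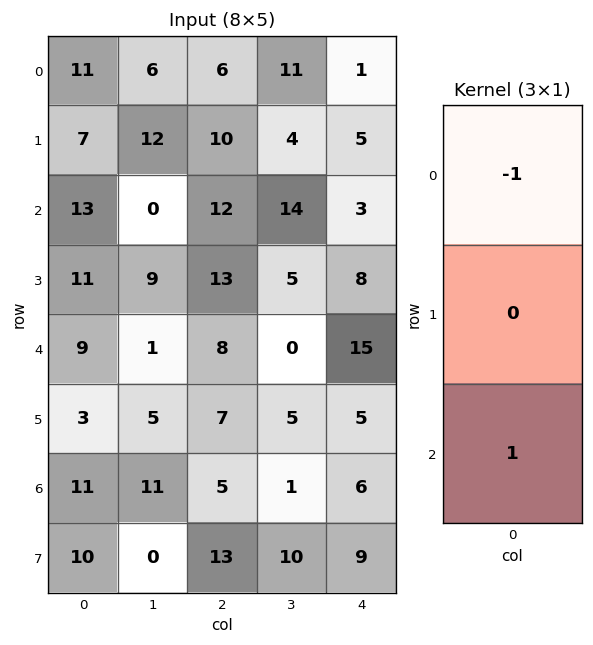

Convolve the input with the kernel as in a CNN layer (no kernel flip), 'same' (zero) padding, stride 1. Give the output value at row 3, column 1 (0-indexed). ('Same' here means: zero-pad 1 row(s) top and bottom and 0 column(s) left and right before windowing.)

The receptive field on the zero-padded input at this output position is [0 / 9 / 1]. Elementwise product with the kernel and sum: 0·-1 + 1·1.

1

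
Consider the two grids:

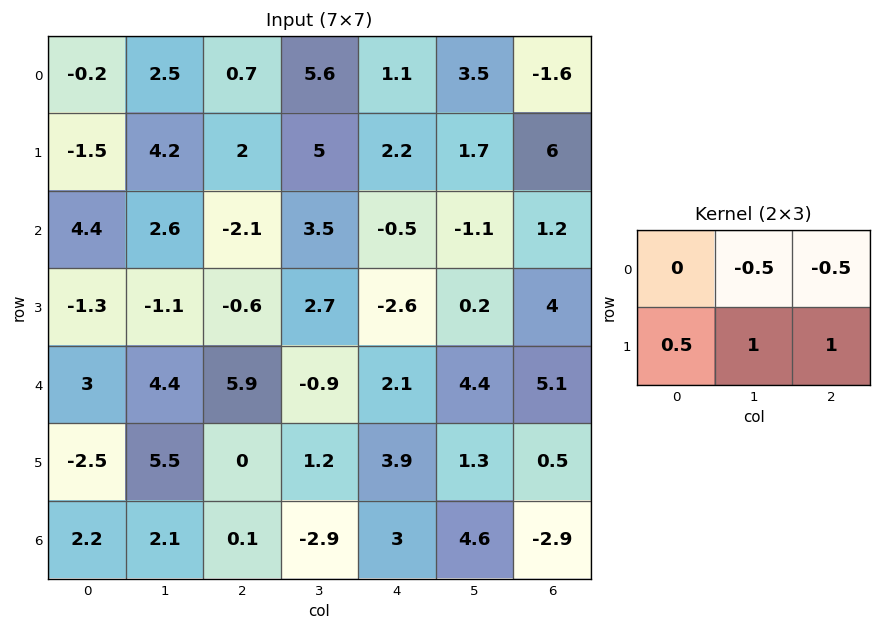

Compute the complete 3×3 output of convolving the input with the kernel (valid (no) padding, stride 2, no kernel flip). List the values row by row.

3.85 4.85 7.85
-2.6 -1.7 2.85
-0.9 4.5 -1

Output[0,0]: The receptive field on the input at this output position is [-0.2 2.5 0.7 / -1.5 4.2 2]. Elementwise product with the kernel and sum: 2.5·-0.5 + 0.7·-0.5 + -1.5·0.5 + 4.2·1 + 2·1.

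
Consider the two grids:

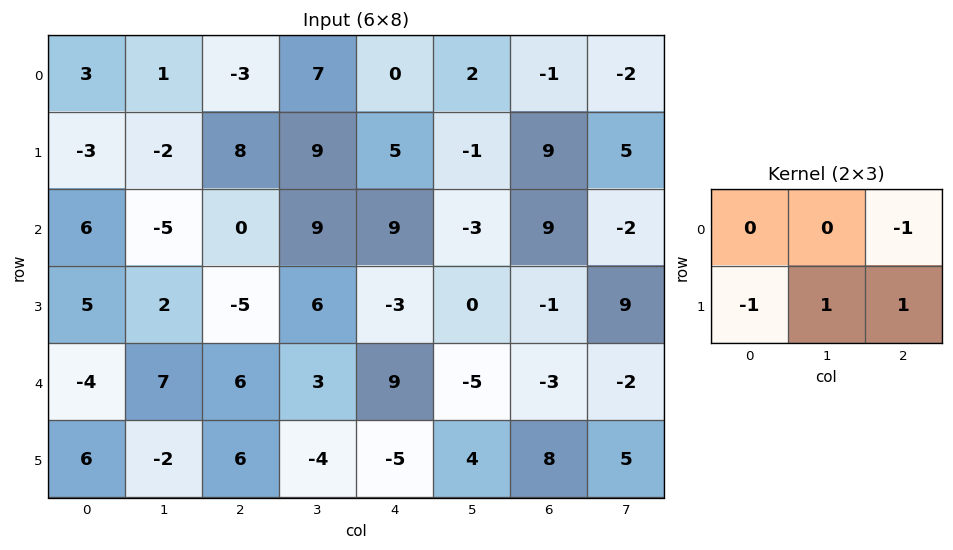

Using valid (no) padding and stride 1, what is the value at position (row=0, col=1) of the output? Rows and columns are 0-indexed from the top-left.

The receptive field on the input at this output position is [1 -3 7 / -2 8 9]. Elementwise product with the kernel and sum: 7·-1 + -2·-1 + 8·1 + 9·1.

12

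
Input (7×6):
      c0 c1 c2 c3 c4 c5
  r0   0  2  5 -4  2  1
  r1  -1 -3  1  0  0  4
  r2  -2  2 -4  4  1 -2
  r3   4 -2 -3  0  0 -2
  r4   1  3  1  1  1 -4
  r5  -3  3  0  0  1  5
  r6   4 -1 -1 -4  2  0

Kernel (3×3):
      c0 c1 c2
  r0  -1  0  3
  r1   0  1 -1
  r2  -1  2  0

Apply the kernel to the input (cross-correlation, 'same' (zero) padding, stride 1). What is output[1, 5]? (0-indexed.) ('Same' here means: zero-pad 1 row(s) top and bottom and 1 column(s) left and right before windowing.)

-3

The receptive field on the zero-padded input at this output position is [2 1 0 / 0 4 0 / 1 -2 0]. Elementwise product with the kernel and sum: 2·-1 + 0·3 + 4·1 + 0·-1 + 1·-1 + -2·2.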